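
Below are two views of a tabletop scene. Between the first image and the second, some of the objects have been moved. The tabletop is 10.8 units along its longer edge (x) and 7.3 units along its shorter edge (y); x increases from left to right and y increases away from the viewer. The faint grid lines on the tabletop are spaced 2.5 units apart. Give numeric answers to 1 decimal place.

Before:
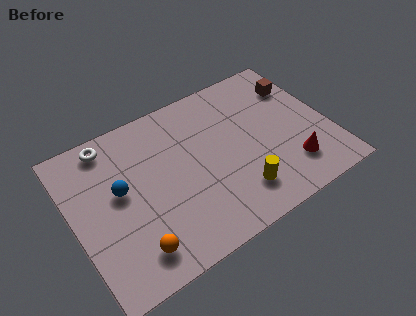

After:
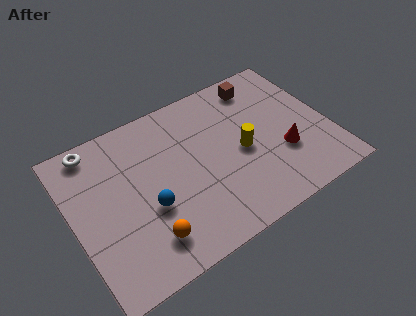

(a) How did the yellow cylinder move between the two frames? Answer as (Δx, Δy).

(0.5, 1.8)

The yellow cylinder was at about (6.6, 1.6) and moved to about (7.1, 3.4).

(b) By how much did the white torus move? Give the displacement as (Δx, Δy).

(-0.6, 0.1)

The white torus started near (1.9, 6.4) and ended near (1.3, 6.5).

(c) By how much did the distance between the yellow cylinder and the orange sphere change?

+0.3

They were about 4.5 units apart before and 4.8 after — 0.3 units further apart.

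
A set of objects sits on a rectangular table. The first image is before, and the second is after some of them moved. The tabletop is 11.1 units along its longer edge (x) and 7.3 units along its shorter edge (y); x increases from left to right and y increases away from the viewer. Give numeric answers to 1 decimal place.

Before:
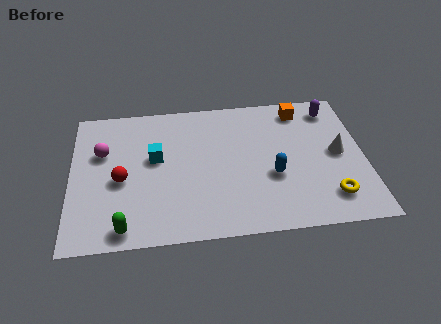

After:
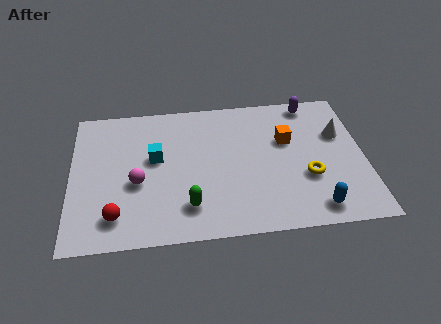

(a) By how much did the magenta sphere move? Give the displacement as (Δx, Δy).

(1.3, -1.7)

The magenta sphere was at about (1.2, 4.7) and moved to about (2.5, 3.0).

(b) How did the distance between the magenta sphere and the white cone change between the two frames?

-1.1

Before: roughly 9.0 units apart; after: 7.9. That's 1.1 units closer together.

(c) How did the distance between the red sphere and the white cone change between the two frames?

+0.9

They were about 8.2 units apart before and 9.1 after — 0.9 units further apart.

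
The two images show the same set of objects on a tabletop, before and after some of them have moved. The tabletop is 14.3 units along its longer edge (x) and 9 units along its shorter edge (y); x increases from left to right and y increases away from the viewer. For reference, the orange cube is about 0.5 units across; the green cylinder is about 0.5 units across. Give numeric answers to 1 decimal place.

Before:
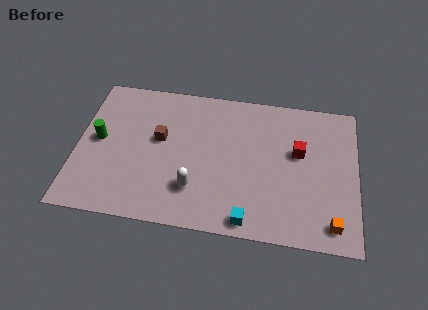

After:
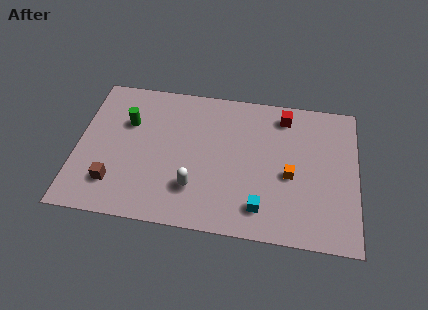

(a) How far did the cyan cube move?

1.0

The cyan cube moved from about (8.9, 0.9) to (9.5, 1.7), a distance of √(0.6² + 0.8²) ≈ 1.0.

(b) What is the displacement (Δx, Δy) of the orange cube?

(-2.2, 2.6)

From the two frames, the orange cube sits at roughly (13.1, 1.3) before and (10.9, 3.9) after.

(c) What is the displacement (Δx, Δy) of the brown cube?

(-2.2, -3.1)

From the two frames, the brown cube sits at roughly (4.2, 5.2) before and (2.0, 2.1) after.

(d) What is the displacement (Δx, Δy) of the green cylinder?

(1.4, 1.3)

The green cylinder started near (1.1, 4.7) and ended near (2.5, 6.0).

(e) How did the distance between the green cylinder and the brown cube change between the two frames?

+0.8

They were about 3.1 units apart before and 3.9 after — 0.8 units further apart.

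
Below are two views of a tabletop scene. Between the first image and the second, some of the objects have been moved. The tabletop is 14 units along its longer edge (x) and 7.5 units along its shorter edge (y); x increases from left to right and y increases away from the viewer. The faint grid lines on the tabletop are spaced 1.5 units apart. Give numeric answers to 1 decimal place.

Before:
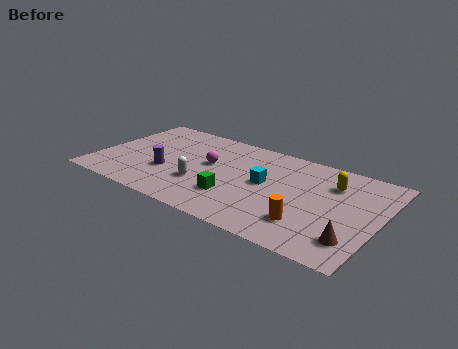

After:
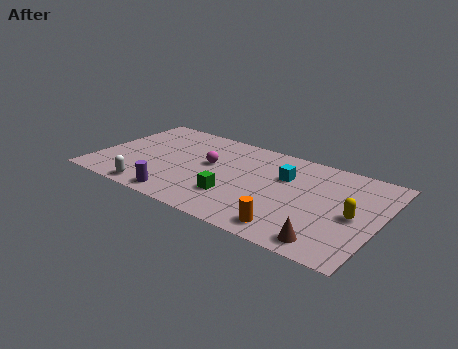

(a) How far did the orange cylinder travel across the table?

1.1

The orange cylinder moved from about (10.8, 1.9) to (10.1, 1.1), a distance of √(0.7² + 0.8²) ≈ 1.1.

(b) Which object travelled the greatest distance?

the white capsule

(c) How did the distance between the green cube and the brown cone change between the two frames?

-1.0

The distance was about 5.9 in the first image and 4.9 in the second, so they moved 1.0 units closer together.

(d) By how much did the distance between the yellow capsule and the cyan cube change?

+0.5

Before: roughly 3.4 units apart; after: 3.9. That's 0.5 units further apart.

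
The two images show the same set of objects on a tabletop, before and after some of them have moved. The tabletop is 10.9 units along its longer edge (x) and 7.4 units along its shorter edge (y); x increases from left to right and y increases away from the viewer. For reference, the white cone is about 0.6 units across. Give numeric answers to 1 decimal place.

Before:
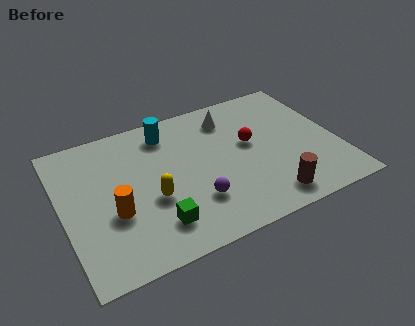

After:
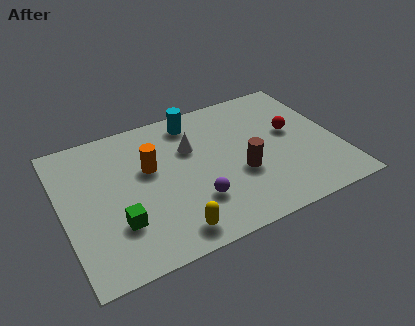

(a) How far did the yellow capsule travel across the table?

2.0

The yellow capsule moved from about (3.4, 2.9) to (3.9, 1.0), a distance of √(0.5² + 1.9²) ≈ 2.0.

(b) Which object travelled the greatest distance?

the orange cylinder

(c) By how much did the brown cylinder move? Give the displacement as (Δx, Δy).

(-0.9, 1.7)

The brown cylinder was at about (7.8, 1.1) and moved to about (6.9, 2.8).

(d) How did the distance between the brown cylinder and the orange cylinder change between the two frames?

-2.3

They were about 6.1 units apart before and 3.8 after — 2.3 units closer together.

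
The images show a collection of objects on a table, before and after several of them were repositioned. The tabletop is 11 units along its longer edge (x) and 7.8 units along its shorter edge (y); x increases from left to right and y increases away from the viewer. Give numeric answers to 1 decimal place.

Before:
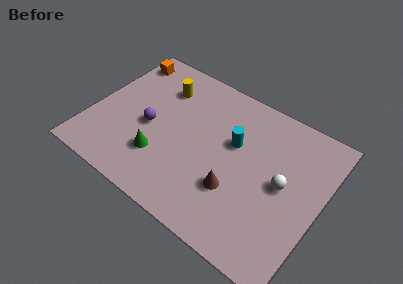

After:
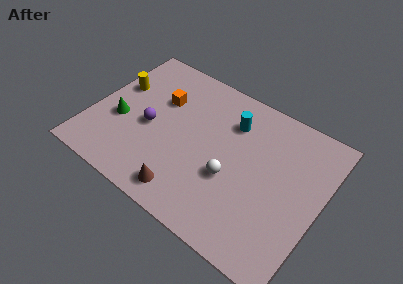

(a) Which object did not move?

the purple sphere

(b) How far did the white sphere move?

2.5

The white sphere moved from about (9.2, 4.0) to (6.9, 3.0), a distance of √(2.3² + 1.0²) ≈ 2.5.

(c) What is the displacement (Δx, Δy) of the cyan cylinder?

(-0.3, 1.0)

The cyan cylinder started near (6.7, 4.8) and ended near (6.4, 5.8).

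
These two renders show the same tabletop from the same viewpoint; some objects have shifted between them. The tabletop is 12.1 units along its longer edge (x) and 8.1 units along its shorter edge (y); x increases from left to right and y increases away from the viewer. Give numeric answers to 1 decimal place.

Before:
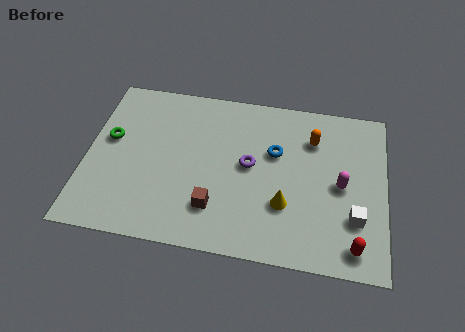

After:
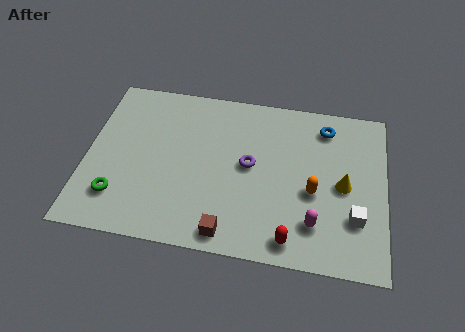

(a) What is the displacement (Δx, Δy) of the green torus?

(0.5, -2.8)

The green torus started near (0.9, 4.7) and ended near (1.4, 1.9).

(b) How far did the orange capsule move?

2.6

From (9.1, 6.0) to (9.2, 3.4), the orange capsule covered √(0.1² + 2.6²) ≈ 2.6 units.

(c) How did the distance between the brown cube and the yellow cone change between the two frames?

+2.5

The distance was about 2.9 in the first image and 5.4 in the second, so they moved 2.5 units further apart.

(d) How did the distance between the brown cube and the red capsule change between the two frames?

-3.2

They were about 5.7 units apart before and 2.5 after — 3.2 units closer together.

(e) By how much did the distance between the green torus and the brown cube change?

-0.6

The distance was about 5.2 in the first image and 4.6 in the second, so they moved 0.6 units closer together.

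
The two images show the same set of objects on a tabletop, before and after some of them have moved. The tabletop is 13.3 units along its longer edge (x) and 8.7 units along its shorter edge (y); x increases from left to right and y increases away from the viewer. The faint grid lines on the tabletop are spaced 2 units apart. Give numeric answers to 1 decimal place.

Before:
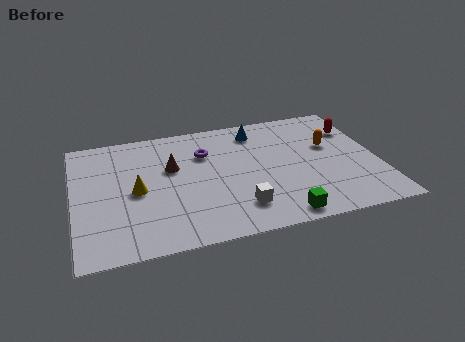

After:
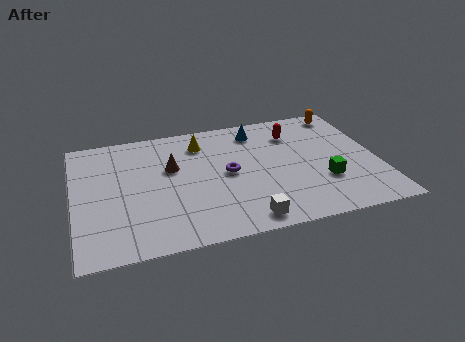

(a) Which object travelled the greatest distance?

the yellow cone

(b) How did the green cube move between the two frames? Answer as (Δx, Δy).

(2.1, 1.9)

The green cube started near (8.7, 0.9) and ended near (10.8, 2.8).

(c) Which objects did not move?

the brown cone and the blue cone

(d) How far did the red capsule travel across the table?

2.7

The red capsule was near (12.5, 6.3) before and (9.8, 6.6) after, so it travelled √(2.7² + 0.3²) ≈ 2.7 units.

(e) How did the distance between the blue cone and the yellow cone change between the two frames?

-3.8

The distance was about 6.3 in the first image and 2.5 in the second, so they moved 3.8 units closer together.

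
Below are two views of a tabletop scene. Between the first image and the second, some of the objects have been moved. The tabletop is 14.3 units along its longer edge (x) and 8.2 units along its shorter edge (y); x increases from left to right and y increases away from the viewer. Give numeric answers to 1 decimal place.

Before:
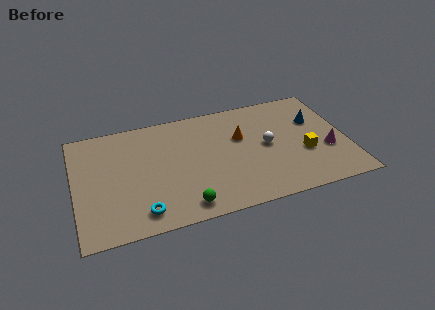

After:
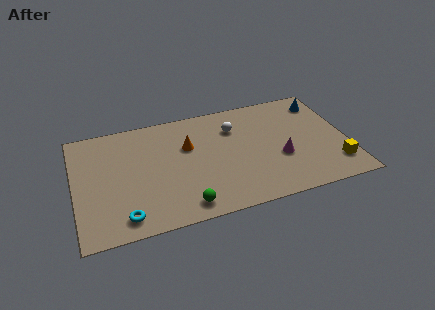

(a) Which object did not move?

the green sphere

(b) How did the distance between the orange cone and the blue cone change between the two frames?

+3.4

Before: roughly 4.0 units apart; after: 7.4. That's 3.4 units further apart.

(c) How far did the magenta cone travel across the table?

2.5

From (13.2, 3.0) to (10.7, 3.1), the magenta cone covered √(2.5² + 0.1²) ≈ 2.5 units.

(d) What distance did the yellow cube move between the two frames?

2.0

The yellow cube moved from about (12.0, 3.1) to (13.5, 1.8), a distance of √(1.5² + 1.3²) ≈ 2.0.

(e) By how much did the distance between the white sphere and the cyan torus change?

+0.4

Before: roughly 7.4 units apart; after: 7.8. That's 0.4 units further apart.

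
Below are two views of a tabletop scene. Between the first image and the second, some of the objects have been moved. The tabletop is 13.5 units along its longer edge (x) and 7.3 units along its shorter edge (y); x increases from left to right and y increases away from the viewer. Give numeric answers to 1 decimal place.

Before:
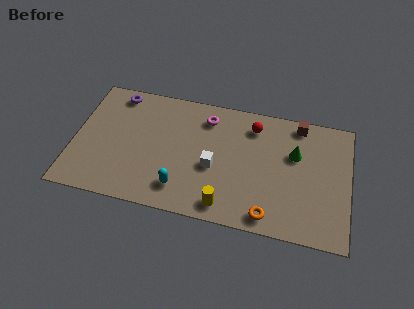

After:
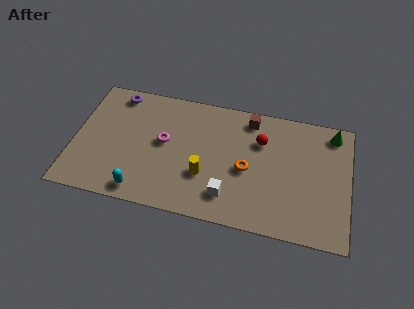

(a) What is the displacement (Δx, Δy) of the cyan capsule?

(-1.9, -0.6)

From the two frames, the cyan capsule sits at roughly (5.4, 1.5) before and (3.5, 0.9) after.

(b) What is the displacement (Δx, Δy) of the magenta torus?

(-2.0, -1.9)

The magenta torus started near (6.4, 5.9) and ended near (4.4, 4.0).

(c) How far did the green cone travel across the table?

2.4

The green cone moved from about (10.8, 4.7) to (12.6, 6.3), a distance of √(1.8² + 1.6²) ≈ 2.4.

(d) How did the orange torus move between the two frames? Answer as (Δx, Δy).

(-1.2, 2.4)

The orange torus was at about (9.7, 0.9) and moved to about (8.5, 3.3).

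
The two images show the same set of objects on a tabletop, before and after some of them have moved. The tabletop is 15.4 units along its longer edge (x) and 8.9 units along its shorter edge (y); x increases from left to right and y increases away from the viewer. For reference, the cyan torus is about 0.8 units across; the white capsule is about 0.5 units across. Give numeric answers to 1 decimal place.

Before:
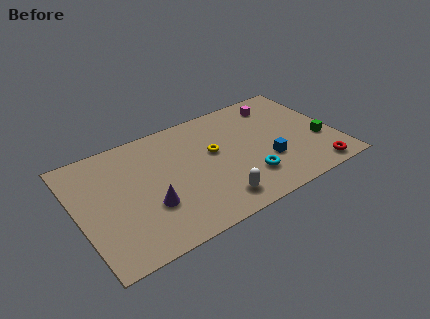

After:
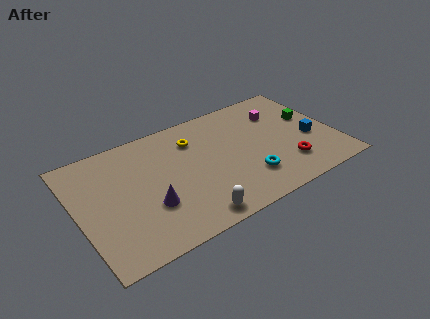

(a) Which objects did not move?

the purple cone and the cyan torus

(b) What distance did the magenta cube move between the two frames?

0.8

The magenta cube moved from about (12.5, 7.3) to (12.5, 6.5), a distance of √(0.0² + 0.8²) ≈ 0.8.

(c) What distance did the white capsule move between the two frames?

1.6

From (7.7, 1.5) to (6.2, 1.0), the white capsule covered √(1.5² + 0.5²) ≈ 1.6 units.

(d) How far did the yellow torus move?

1.8

The yellow torus moved from about (8.2, 5.2) to (7.2, 6.7), a distance of √(1.0² + 1.5²) ≈ 1.8.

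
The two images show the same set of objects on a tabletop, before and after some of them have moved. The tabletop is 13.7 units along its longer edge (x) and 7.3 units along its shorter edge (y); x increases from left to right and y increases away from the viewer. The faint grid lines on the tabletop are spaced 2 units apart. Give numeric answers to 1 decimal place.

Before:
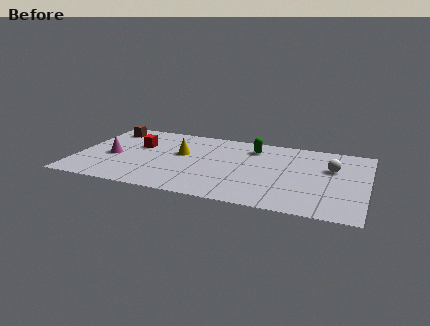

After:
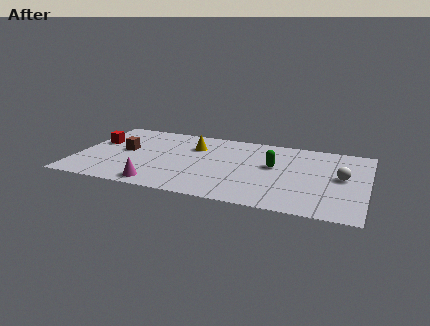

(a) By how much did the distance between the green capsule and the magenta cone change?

-0.8

Before: roughly 7.0 units apart; after: 6.2. That's 0.8 units closer together.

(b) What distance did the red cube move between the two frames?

2.0

The red cube was near (2.8, 4.6) before and (0.8, 4.5) after, so it travelled √(2.0² + 0.1²) ≈ 2.0 units.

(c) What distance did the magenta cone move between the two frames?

3.3

The magenta cone moved from about (1.7, 3.2) to (4.1, 0.9), a distance of √(2.4² + 2.3²) ≈ 3.3.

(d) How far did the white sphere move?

0.9

The white sphere was near (12.0, 4.7) before and (12.5, 3.9) after, so it travelled √(0.5² + 0.8²) ≈ 0.9 units.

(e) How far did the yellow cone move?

1.0

The yellow cone moved from about (4.9, 4.3) to (5.4, 5.2), a distance of √(0.5² + 0.9²) ≈ 1.0.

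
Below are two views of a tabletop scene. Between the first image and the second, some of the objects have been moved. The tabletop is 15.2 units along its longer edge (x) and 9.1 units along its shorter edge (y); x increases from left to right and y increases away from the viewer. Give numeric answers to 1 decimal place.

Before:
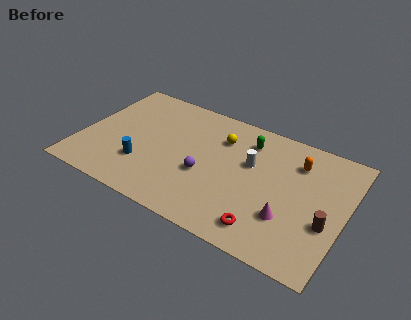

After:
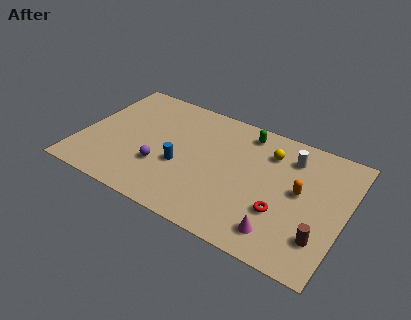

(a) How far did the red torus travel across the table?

1.7

The red torus moved from about (11.1, 1.5) to (11.8, 3.0), a distance of √(0.7² + 1.5²) ≈ 1.7.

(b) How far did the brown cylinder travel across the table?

1.1

From (14.3, 3.4) to (14.1, 2.3), the brown cylinder covered √(0.2² + 1.1²) ≈ 1.1 units.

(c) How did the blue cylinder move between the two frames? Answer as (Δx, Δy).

(2.1, 0.9)

The blue cylinder started near (3.8, 2.7) and ended near (5.9, 3.6).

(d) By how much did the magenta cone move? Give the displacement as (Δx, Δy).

(-0.3, -1.2)

The magenta cone started near (12.2, 2.8) and ended near (11.9, 1.6).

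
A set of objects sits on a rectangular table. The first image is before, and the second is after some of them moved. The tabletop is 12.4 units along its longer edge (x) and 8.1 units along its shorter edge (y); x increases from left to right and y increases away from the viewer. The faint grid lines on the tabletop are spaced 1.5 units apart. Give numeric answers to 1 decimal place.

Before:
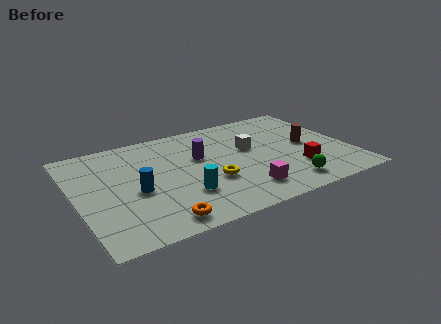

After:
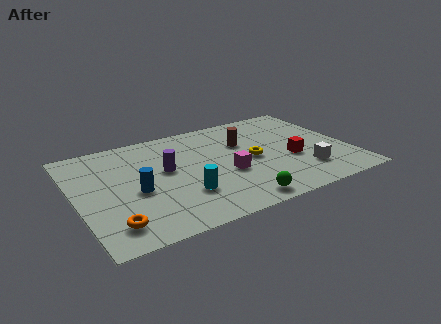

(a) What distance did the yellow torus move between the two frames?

2.3

The yellow torus was near (5.9, 2.9) before and (8.0, 3.9) after, so it travelled √(2.1² + 1.0²) ≈ 2.3 units.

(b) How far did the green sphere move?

2.3

The green sphere moved from about (9.1, 1.3) to (6.8, 0.9), a distance of √(2.3² + 0.4²) ≈ 2.3.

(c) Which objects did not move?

the blue cylinder and the cyan cylinder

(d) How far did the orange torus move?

2.1

The orange torus moved from about (3.3, 1.0) to (1.3, 1.5), a distance of √(2.0² + 0.5²) ≈ 2.1.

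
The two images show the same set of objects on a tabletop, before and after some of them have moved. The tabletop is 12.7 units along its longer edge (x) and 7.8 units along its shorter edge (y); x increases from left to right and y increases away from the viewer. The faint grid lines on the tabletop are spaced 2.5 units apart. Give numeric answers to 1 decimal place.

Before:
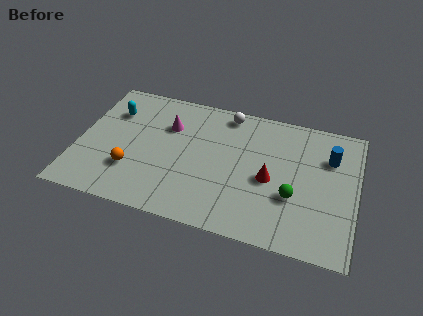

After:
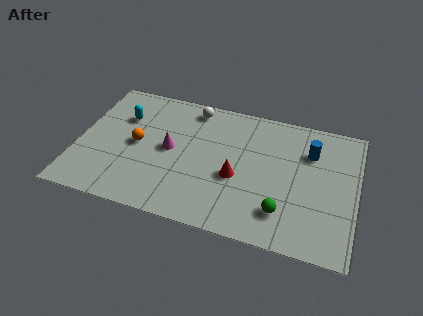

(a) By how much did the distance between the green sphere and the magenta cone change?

-0.7

They were about 6.4 units apart before and 5.7 after — 0.7 units closer together.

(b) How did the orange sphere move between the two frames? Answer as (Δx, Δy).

(0.1, 1.6)

The orange sphere started near (2.6, 2.3) and ended near (2.7, 3.9).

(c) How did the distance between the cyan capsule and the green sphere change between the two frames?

-0.5

The distance was about 8.9 in the first image and 8.4 in the second, so they moved 0.5 units closer together.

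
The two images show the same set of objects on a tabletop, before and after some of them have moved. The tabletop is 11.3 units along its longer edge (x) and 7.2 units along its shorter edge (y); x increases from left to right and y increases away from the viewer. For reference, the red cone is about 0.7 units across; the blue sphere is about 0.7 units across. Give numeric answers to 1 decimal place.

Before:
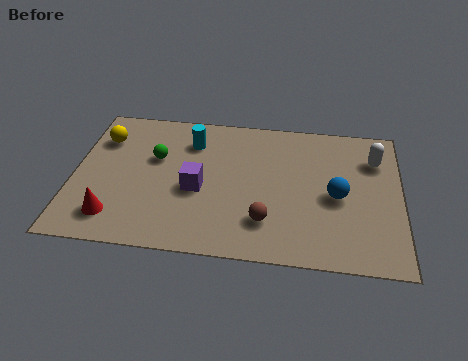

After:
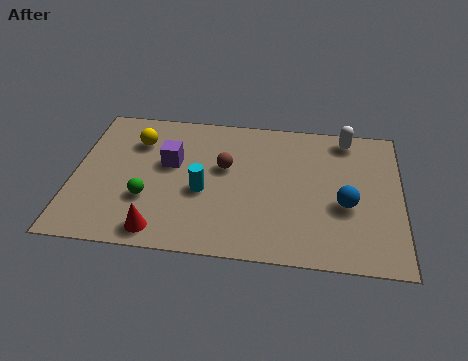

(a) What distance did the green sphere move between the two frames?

2.1

The green sphere moved from about (2.8, 4.5) to (2.6, 2.4), a distance of √(0.2² + 2.1²) ≈ 2.1.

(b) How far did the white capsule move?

1.4

From (10.4, 5.3) to (9.4, 6.3), the white capsule covered √(1.0² + 1.0²) ≈ 1.4 units.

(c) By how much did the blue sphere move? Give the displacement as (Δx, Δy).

(0.3, -0.4)

The blue sphere was at about (9.1, 3.3) and moved to about (9.4, 2.9).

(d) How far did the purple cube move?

1.6

From (4.3, 3.1) to (3.3, 4.3), the purple cube covered √(1.0² + 1.2²) ≈ 1.6 units.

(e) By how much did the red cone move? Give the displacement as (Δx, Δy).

(1.6, -0.5)

The red cone was at about (1.5, 1.4) and moved to about (3.1, 0.9).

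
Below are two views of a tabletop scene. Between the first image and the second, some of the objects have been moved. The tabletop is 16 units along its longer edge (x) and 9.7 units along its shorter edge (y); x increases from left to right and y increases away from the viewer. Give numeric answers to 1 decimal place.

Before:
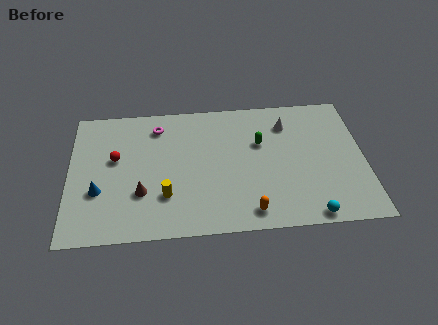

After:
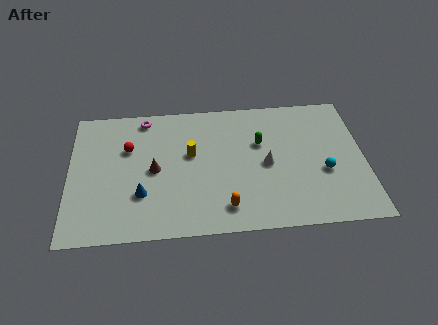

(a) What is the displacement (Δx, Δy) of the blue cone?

(2.3, -0.4)

The blue cone started near (1.6, 3.4) and ended near (3.9, 3.0).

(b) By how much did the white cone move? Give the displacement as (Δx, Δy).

(-1.2, -2.9)

The white cone was at about (11.9, 7.5) and moved to about (10.7, 4.6).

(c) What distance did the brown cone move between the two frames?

1.7

The brown cone moved from about (3.9, 3.1) to (4.6, 4.7), a distance of √(0.7² + 1.6²) ≈ 1.7.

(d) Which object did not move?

the green capsule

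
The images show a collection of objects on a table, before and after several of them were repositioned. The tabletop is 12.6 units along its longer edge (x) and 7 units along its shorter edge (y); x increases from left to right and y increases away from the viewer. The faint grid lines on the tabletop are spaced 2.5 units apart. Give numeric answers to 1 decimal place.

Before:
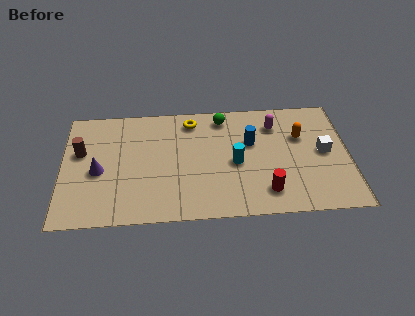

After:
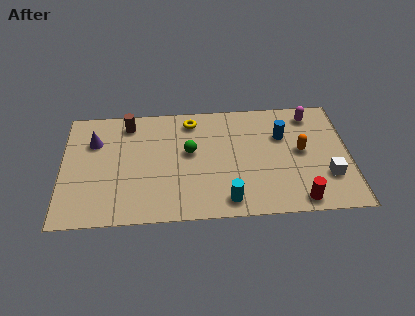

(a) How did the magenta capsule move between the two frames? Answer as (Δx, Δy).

(1.6, 0.5)

The magenta capsule was at about (9.4, 5.4) and moved to about (11.0, 5.9).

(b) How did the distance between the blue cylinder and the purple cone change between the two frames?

+1.5

Before: roughly 6.8 units apart; after: 8.3. That's 1.5 units further apart.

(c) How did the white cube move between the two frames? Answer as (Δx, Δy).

(0.1, -1.5)

The white cube was at about (11.5, 3.6) and moved to about (11.6, 2.1).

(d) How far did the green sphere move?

2.5

From (7.1, 6.0) to (5.6, 4.0), the green sphere covered √(1.5² + 2.0²) ≈ 2.5 units.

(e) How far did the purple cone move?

1.8

From (1.6, 3.1) to (1.4, 4.9), the purple cone covered √(0.2² + 1.8²) ≈ 1.8 units.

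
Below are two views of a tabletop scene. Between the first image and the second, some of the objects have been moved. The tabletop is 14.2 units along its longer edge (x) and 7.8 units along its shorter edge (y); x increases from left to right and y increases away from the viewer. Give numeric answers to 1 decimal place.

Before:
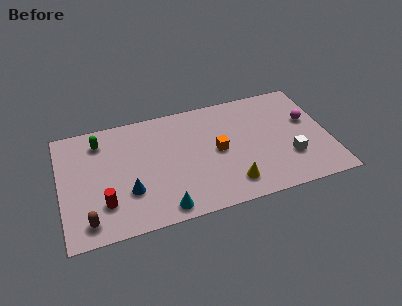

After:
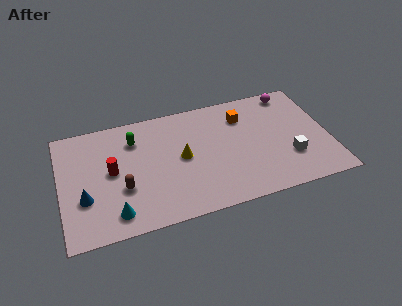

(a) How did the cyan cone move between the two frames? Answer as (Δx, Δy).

(-2.5, 0.4)

The cyan cone was at about (5.2, 0.9) and moved to about (2.7, 1.3).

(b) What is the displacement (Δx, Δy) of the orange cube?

(1.5, 2.0)

The orange cube started near (8.3, 3.9) and ended near (9.8, 5.9).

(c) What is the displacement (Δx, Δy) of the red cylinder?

(0.5, 2.0)

From the two frames, the red cylinder sits at roughly (2.2, 2.1) before and (2.7, 4.1) after.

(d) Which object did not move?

the white cube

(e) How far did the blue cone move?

2.3

The blue cone was near (3.5, 2.5) before and (1.2, 2.7) after, so it travelled √(2.3² + 0.2²) ≈ 2.3 units.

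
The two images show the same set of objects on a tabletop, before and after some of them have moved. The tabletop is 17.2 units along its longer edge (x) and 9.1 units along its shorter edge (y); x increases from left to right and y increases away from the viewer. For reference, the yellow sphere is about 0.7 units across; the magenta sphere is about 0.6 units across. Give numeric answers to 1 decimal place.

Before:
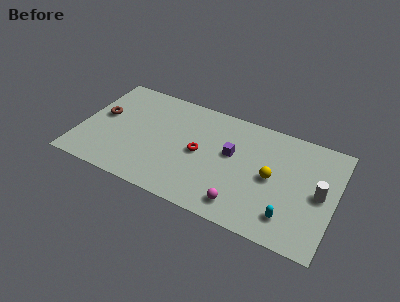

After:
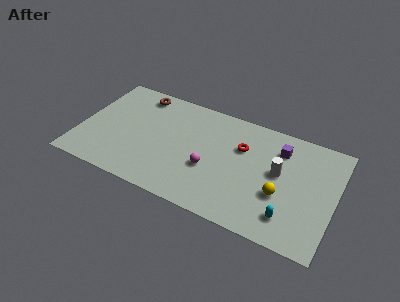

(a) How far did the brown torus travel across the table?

3.6

The brown torus was near (1.3, 5.1) before and (3.5, 7.9) after, so it travelled √(2.2² + 2.8²) ≈ 3.6 units.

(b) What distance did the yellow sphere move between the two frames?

1.3

From (13.0, 4.5) to (13.7, 3.4), the yellow sphere covered √(0.7² + 1.1²) ≈ 1.3 units.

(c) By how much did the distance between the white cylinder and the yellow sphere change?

-1.5

The distance was about 3.2 in the first image and 1.7 in the second, so they moved 1.5 units closer together.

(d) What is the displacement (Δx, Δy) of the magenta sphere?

(-2.4, 2.0)

The magenta sphere started near (11.3, 1.5) and ended near (8.9, 3.5).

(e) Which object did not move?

the cyan capsule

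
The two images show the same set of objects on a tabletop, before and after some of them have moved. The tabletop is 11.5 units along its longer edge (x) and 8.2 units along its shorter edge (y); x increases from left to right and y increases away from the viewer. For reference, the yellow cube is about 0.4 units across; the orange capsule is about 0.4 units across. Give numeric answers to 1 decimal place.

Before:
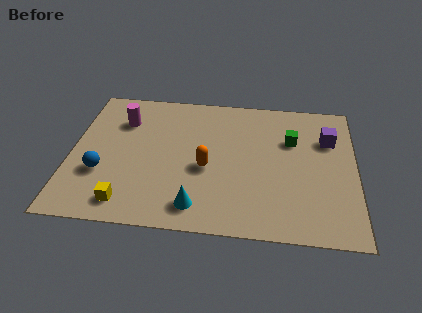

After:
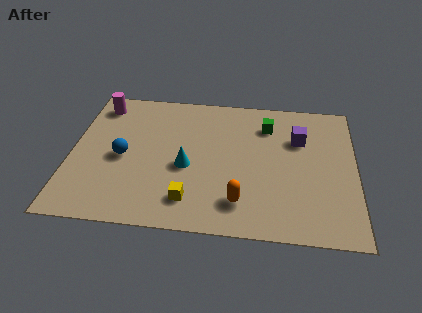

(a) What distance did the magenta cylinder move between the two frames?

1.3

The magenta cylinder moved from about (2.0, 6.0) to (1.0, 6.9), a distance of √(1.0² + 0.9²) ≈ 1.3.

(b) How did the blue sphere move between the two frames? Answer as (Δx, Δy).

(0.8, 1.0)

The blue sphere started near (1.3, 2.8) and ended near (2.1, 3.8).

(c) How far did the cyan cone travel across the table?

2.3

The cyan cone was near (5.2, 1.3) before and (4.7, 3.5) after, so it travelled √(0.5² + 2.2²) ≈ 2.3 units.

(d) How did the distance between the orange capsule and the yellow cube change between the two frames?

-1.9

They were about 3.9 units apart before and 2.0 after — 1.9 units closer together.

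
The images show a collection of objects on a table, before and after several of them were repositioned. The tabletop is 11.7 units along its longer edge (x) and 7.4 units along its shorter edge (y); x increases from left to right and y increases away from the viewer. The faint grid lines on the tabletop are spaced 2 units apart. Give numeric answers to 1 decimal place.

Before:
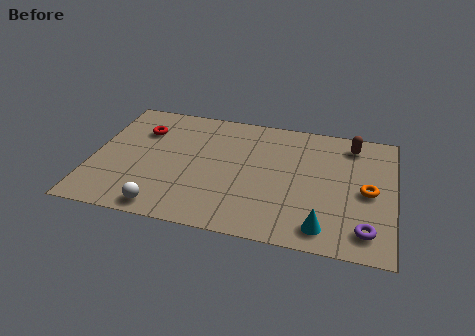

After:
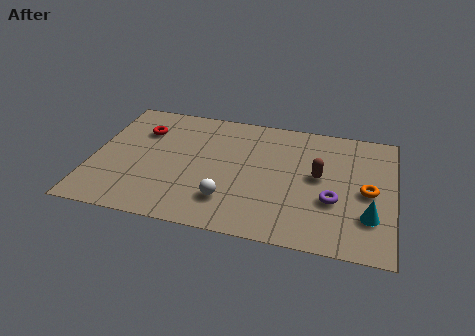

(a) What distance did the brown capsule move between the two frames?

2.5

From (10.0, 6.2) to (8.8, 4.0), the brown capsule covered √(1.2² + 2.2²) ≈ 2.5 units.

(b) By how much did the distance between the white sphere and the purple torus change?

-3.6

Before: roughly 7.7 units apart; after: 4.1. That's 3.6 units closer together.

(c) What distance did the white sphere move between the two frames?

2.6

The white sphere was near (3.0, 0.8) before and (5.4, 1.8) after, so it travelled √(2.4² + 1.0²) ≈ 2.6 units.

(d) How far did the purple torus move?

1.9

The purple torus moved from about (10.7, 1.3) to (9.4, 2.7), a distance of √(1.3² + 1.4²) ≈ 1.9.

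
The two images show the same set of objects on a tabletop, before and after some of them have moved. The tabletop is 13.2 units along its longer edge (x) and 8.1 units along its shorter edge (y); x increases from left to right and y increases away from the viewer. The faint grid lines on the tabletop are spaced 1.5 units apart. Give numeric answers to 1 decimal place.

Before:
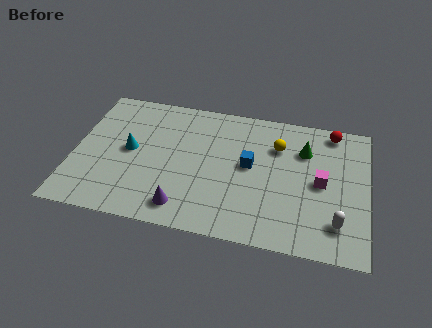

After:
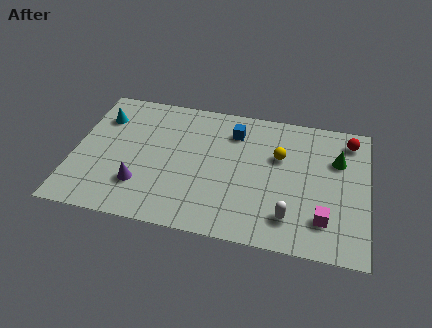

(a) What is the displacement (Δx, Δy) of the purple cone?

(-2.0, 0.9)

From the two frames, the purple cone sits at roughly (5.1, 1.3) before and (3.1, 2.2) after.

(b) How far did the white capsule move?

2.1

The white capsule was near (11.9, 1.8) before and (9.8, 1.7) after, so it travelled √(2.1² + 0.1²) ≈ 2.1 units.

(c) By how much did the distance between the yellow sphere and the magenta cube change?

+1.2

They were about 2.7 units apart before and 3.9 after — 1.2 units further apart.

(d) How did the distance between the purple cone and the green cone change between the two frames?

+2.4

The distance was about 6.9 in the first image and 9.3 in the second, so they moved 2.4 units further apart.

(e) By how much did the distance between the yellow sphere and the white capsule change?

-1.3

They were about 4.9 units apart before and 3.6 after — 1.3 units closer together.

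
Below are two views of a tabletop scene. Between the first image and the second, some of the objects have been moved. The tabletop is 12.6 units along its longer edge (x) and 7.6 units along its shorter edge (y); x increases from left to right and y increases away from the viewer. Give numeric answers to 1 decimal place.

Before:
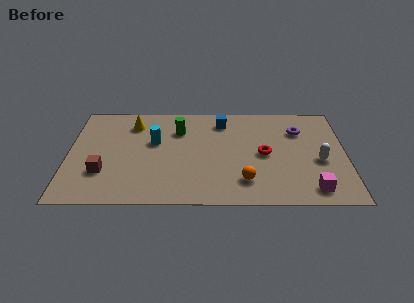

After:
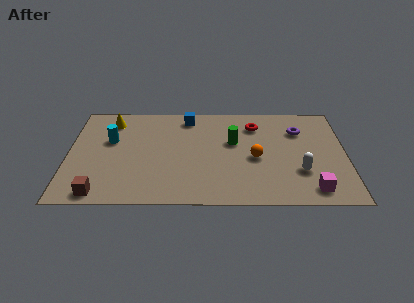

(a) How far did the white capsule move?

1.2

From (11.4, 3.2) to (10.5, 2.4), the white capsule covered √(0.9² + 0.8²) ≈ 1.2 units.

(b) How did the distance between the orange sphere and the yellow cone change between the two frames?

+0.5

The distance was about 6.7 in the first image and 7.2 in the second, so they moved 0.5 units further apart.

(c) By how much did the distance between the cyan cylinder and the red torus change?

+1.6

They were about 5.1 units apart before and 6.7 after — 1.6 units further apart.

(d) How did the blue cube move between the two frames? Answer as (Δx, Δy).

(-1.6, 0.3)

From the two frames, the blue cube sits at roughly (7.0, 6.2) before and (5.4, 6.5) after.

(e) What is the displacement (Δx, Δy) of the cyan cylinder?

(-2.0, 0.1)

From the two frames, the cyan cylinder sits at roughly (3.9, 4.6) before and (1.9, 4.7) after.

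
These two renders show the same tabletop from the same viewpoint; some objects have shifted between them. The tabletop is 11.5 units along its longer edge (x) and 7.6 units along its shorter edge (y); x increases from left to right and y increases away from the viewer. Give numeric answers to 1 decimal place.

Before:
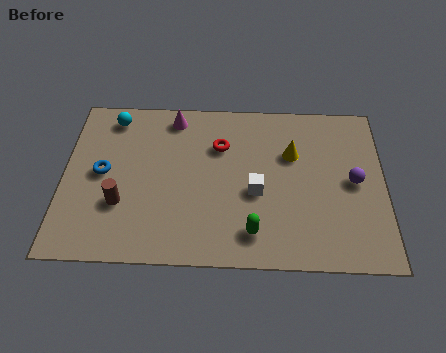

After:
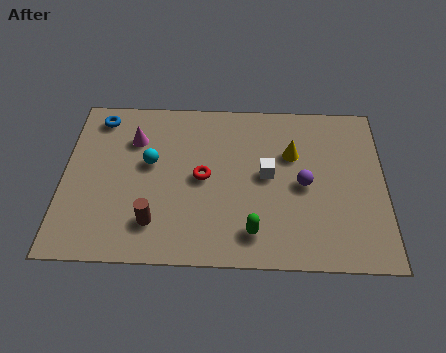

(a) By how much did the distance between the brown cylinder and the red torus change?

-1.8

They were about 4.5 units apart before and 2.7 after — 1.8 units closer together.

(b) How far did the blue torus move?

2.6

From (1.4, 3.9) to (1.2, 6.5), the blue torus covered √(0.2² + 2.6²) ≈ 2.6 units.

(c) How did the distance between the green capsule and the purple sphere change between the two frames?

-1.5

The distance was about 4.3 in the first image and 2.8 in the second, so they moved 1.5 units closer together.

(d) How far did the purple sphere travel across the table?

1.8

From (10.4, 3.8) to (8.6, 3.6), the purple sphere covered √(1.8² + 0.2²) ≈ 1.8 units.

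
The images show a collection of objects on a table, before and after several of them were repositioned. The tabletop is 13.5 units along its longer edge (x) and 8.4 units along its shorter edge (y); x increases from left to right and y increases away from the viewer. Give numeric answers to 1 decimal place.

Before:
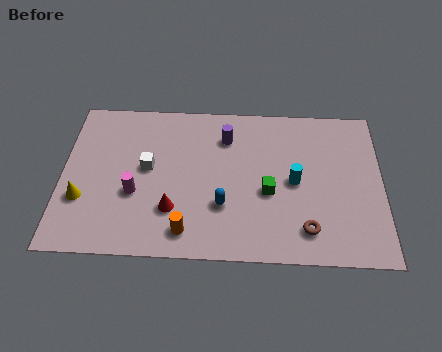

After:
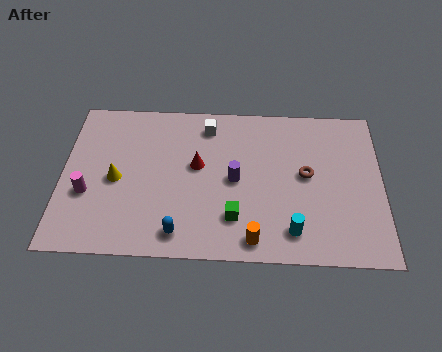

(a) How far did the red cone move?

2.6

From (4.7, 2.4) to (5.7, 4.8), the red cone covered √(1.0² + 2.4²) ≈ 2.6 units.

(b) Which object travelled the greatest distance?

the white cube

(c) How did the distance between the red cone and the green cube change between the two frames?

-1.0

Before: roughly 4.1 units apart; after: 3.1. That's 1.0 units closer together.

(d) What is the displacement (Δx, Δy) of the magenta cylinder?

(-2.0, -0.1)

The magenta cylinder was at about (3.1, 3.2) and moved to about (1.1, 3.1).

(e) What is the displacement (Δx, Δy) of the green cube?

(-1.4, -1.4)

The green cube started near (8.7, 3.5) and ended near (7.3, 2.1).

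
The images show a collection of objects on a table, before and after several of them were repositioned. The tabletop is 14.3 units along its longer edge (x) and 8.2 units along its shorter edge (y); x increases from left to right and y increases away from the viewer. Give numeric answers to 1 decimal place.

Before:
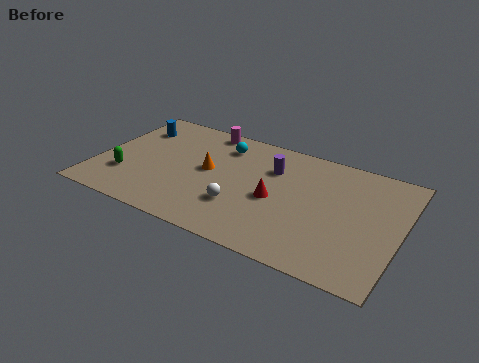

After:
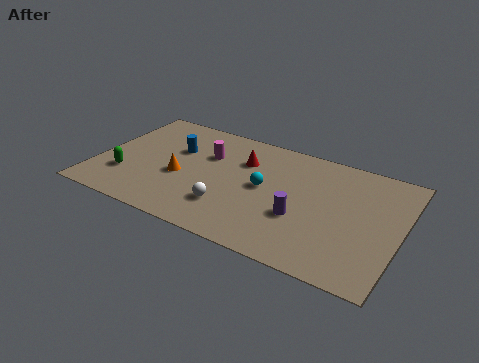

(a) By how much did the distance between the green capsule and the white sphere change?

-0.5

Before: roughly 5.5 units apart; after: 5.0. That's 0.5 units closer together.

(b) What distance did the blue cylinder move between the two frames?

2.4

From (1.3, 6.2) to (3.5, 5.3), the blue cylinder covered √(2.2² + 0.9²) ≈ 2.4 units.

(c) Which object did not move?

the green capsule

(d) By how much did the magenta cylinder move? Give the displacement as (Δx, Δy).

(0.4, -1.9)

The magenta cylinder was at about (4.6, 7.4) and moved to about (5.0, 5.5).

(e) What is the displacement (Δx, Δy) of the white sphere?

(-0.5, -0.3)

The white sphere was at about (7.0, 2.5) and moved to about (6.5, 2.2).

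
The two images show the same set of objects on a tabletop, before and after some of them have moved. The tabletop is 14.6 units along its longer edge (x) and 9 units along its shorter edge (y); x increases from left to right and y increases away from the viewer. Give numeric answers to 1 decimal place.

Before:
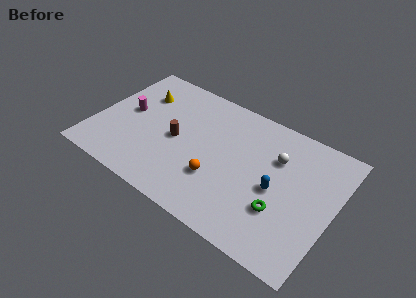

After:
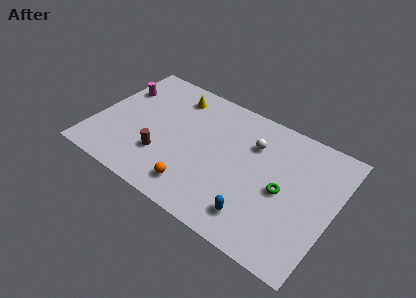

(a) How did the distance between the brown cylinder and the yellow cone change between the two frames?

+1.2

The distance was about 3.5 in the first image and 4.7 in the second, so they moved 1.2 units further apart.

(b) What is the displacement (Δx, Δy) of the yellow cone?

(2.0, 0.9)

The yellow cone was at about (2.3, 6.5) and moved to about (4.3, 7.4).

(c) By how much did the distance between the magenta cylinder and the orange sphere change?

+1.1

The distance was about 6.3 in the first image and 7.4 in the second, so they moved 1.1 units further apart.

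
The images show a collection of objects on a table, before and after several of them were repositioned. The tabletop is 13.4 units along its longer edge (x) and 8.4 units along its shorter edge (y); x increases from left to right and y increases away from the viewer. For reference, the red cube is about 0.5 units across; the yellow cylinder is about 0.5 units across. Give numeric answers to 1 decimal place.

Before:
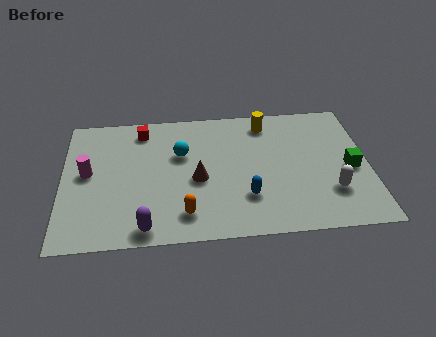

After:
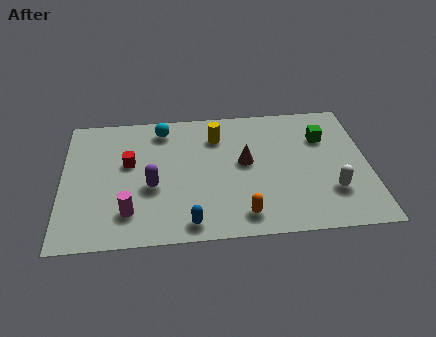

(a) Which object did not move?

the white capsule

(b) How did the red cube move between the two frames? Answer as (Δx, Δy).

(-0.6, -2.1)

The red cube was at about (3.5, 7.1) and moved to about (2.9, 5.0).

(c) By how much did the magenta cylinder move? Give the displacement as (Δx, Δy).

(1.8, -2.6)

The magenta cylinder started near (1.1, 4.5) and ended near (2.9, 1.9).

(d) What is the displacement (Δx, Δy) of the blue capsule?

(-2.5, -1.4)

The blue capsule started near (8.0, 2.4) and ended near (5.5, 1.0).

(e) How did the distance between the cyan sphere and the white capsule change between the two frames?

+1.5

They were about 7.2 units apart before and 8.7 after — 1.5 units further apart.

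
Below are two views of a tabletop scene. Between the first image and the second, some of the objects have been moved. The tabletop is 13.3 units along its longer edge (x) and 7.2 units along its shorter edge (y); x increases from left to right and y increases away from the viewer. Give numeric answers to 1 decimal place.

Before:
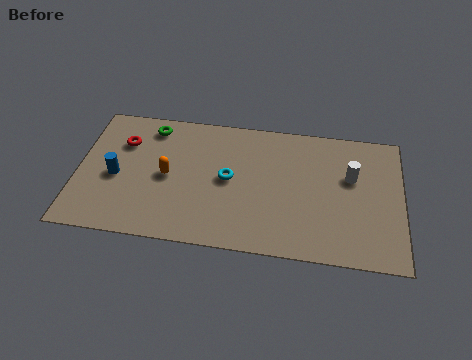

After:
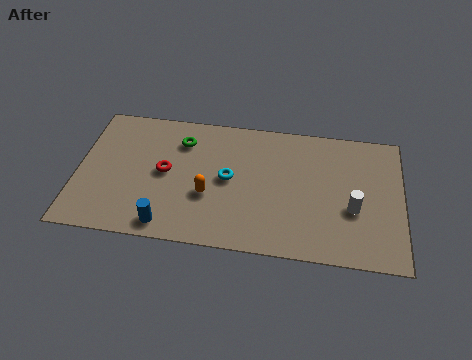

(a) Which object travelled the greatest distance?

the blue cylinder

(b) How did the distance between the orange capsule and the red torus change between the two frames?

-0.4

Before: roughly 2.5 units apart; after: 2.1. That's 0.4 units closer together.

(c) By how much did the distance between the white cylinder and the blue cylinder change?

-2.0

The distance was about 9.7 in the first image and 7.7 in the second, so they moved 2.0 units closer together.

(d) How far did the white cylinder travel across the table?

1.7

From (11.2, 4.5) to (11.3, 2.8), the white cylinder covered √(0.1² + 1.7²) ≈ 1.7 units.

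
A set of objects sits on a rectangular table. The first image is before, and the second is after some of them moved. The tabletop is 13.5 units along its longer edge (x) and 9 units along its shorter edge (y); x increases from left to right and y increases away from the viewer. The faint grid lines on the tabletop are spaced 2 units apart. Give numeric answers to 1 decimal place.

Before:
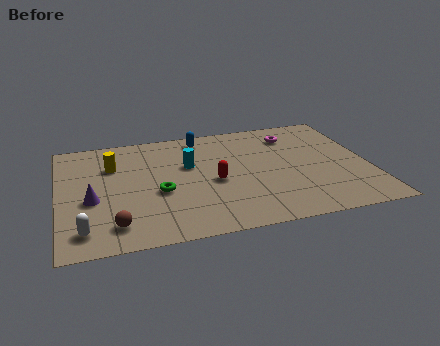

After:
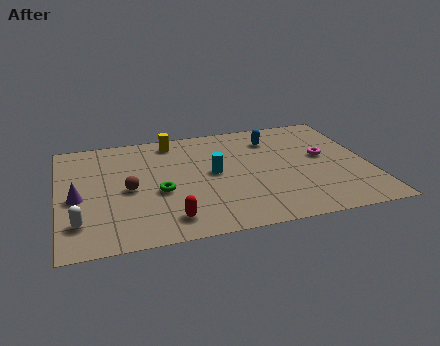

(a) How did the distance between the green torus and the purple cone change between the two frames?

+0.6

Before: roughly 2.9 units apart; after: 3.5. That's 0.6 units further apart.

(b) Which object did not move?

the green torus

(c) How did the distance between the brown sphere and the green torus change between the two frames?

-1.5

The distance was about 2.9 in the first image and 1.4 in the second, so they moved 1.5 units closer together.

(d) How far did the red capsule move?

3.3

From (6.7, 4.0) to (4.6, 1.5), the red capsule covered √(2.1² + 2.5²) ≈ 3.3 units.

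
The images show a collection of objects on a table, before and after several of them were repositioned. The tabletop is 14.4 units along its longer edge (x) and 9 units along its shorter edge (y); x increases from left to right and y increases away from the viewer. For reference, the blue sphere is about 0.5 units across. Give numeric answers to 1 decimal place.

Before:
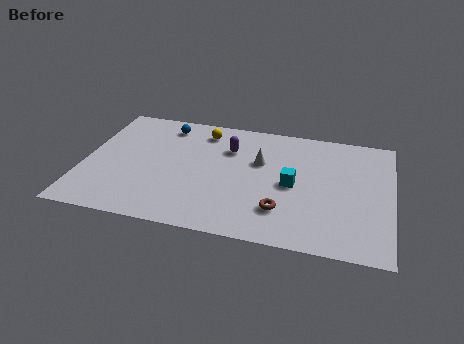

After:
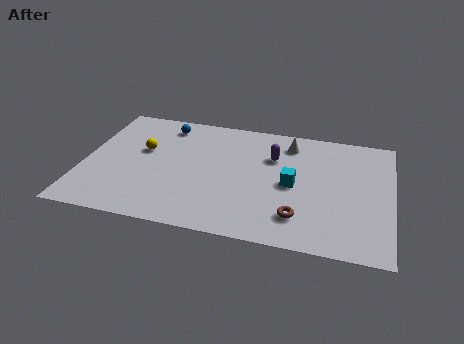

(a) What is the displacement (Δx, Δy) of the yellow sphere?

(-2.7, -2.1)

The yellow sphere was at about (5.4, 7.5) and moved to about (2.7, 5.4).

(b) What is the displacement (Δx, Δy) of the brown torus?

(0.8, -0.3)

From the two frames, the brown torus sits at roughly (9.4, 2.3) before and (10.2, 2.0) after.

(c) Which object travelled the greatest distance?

the yellow sphere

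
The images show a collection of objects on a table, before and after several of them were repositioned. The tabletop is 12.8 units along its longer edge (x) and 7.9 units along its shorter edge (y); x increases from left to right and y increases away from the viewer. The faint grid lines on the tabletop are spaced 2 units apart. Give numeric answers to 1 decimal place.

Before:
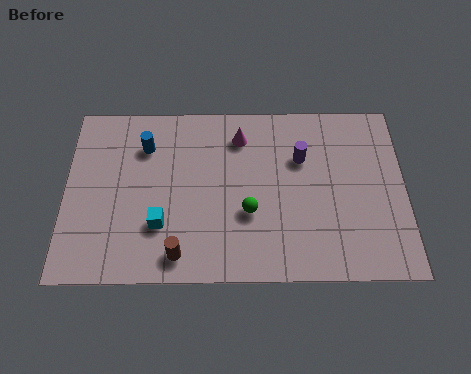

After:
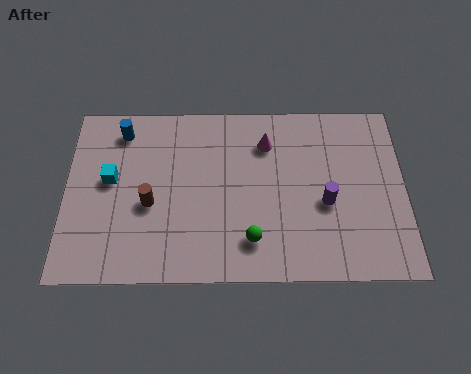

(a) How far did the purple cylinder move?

2.2

The purple cylinder moved from about (8.9, 5.3) to (9.8, 3.3), a distance of √(0.9² + 2.0²) ≈ 2.2.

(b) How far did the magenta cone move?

1.0

From (6.6, 6.3) to (7.6, 6.0), the magenta cone covered √(1.0² + 0.3²) ≈ 1.0 units.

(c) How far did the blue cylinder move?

1.1

The blue cylinder moved from about (3.0, 5.9) to (2.1, 6.6), a distance of √(0.9² + 0.7²) ≈ 1.1.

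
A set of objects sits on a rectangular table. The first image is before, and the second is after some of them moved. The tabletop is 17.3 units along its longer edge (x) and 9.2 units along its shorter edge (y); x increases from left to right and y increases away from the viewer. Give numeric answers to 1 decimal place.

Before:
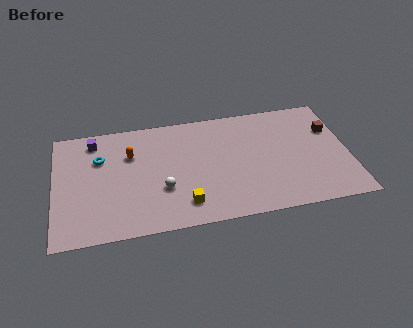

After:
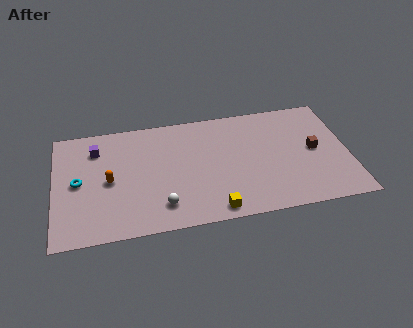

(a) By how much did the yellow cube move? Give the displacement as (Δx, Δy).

(1.7, -0.8)

The yellow cube started near (7.5, 1.8) and ended near (9.2, 1.0).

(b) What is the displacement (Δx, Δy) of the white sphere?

(-0.1, -1.3)

The white sphere was at about (6.3, 3.2) and moved to about (6.2, 1.9).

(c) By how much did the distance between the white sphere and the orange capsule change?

+0.3

Before: roughly 3.6 units apart; after: 3.9. That's 0.3 units further apart.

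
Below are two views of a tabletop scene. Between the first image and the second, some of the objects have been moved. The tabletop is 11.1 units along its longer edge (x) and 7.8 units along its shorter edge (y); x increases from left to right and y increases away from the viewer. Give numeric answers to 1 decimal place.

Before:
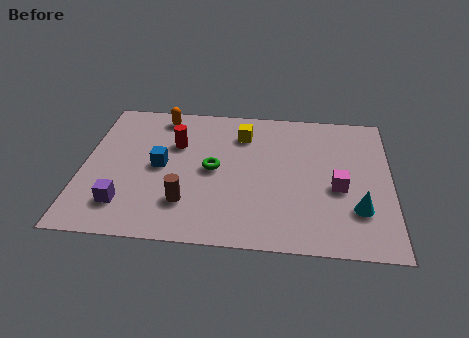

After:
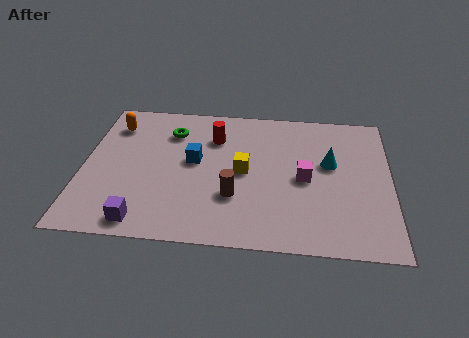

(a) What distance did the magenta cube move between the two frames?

1.3

The magenta cube moved from about (9.2, 3.3) to (8.0, 3.7), a distance of √(1.2² + 0.4²) ≈ 1.3.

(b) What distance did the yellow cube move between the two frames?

2.1

The yellow cube moved from about (5.7, 6.0) to (5.8, 3.9), a distance of √(0.1² + 2.1²) ≈ 2.1.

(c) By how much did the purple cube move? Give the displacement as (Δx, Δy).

(0.7, -0.8)

The purple cube was at about (1.6, 1.7) and moved to about (2.3, 0.9).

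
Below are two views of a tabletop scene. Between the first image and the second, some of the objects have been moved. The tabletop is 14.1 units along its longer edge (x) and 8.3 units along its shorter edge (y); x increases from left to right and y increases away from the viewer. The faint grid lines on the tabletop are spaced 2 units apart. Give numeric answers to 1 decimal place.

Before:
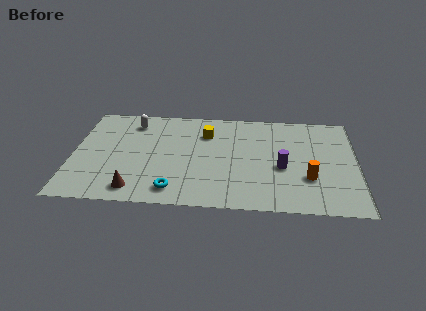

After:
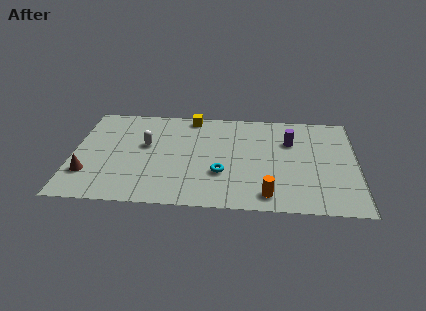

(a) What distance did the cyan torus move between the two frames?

2.7

The cyan torus moved from about (5.1, 1.3) to (7.4, 2.8), a distance of √(2.3² + 1.5²) ≈ 2.7.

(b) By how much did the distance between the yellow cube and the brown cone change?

+1.2

The distance was about 6.0 in the first image and 7.2 in the second, so they moved 1.2 units further apart.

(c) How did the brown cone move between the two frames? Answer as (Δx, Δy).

(-2.4, 1.1)

From the two frames, the brown cone sits at roughly (3.2, 1.2) before and (0.8, 2.3) after.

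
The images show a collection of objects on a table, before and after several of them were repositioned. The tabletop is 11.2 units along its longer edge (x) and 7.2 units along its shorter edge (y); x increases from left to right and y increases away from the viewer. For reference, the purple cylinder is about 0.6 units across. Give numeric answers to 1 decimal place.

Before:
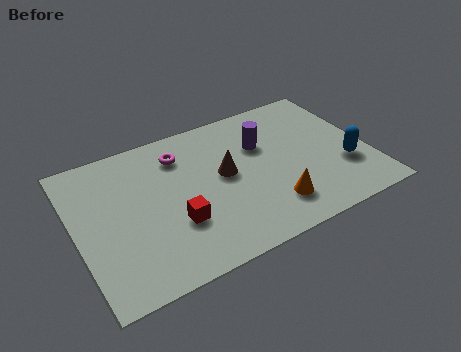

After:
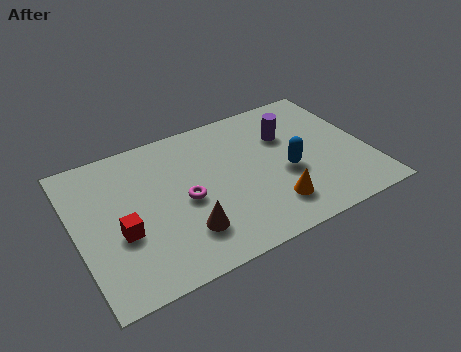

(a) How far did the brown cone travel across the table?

2.8

The brown cone was near (5.7, 3.9) before and (3.9, 1.8) after, so it travelled √(1.8² + 2.1²) ≈ 2.8 units.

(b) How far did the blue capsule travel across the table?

2.3

From (10.2, 2.4) to (8.0, 3.0), the blue capsule covered √(2.2² + 0.6²) ≈ 2.3 units.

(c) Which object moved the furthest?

the brown cone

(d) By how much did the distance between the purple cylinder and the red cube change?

+2.6

Before: roughly 4.4 units apart; after: 7.0. That's 2.6 units further apart.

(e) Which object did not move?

the orange cone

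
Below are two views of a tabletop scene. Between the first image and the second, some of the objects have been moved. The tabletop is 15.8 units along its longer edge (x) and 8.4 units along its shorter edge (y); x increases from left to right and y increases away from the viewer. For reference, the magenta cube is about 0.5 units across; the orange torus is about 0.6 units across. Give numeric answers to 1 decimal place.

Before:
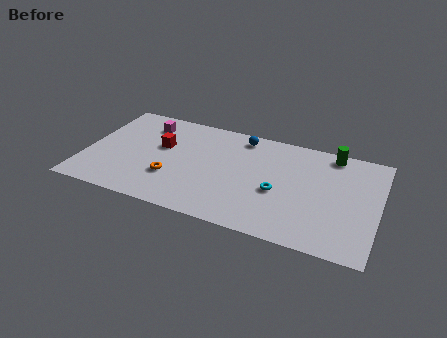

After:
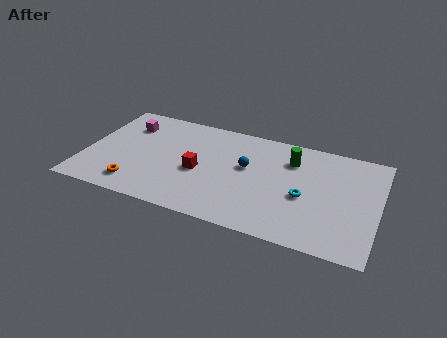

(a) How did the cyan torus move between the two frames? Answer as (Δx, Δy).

(1.4, 0.1)

The cyan torus started near (10.5, 3.5) and ended near (11.9, 3.6).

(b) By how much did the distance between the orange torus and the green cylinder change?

-0.3

The distance was about 9.6 in the first image and 9.3 in the second, so they moved 0.3 units closer together.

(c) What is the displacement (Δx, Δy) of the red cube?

(2.2, -1.4)

From the two frames, the red cube sits at roughly (4.0, 5.1) before and (6.2, 3.7) after.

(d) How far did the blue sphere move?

2.5

The blue sphere moved from about (8.2, 7.3) to (8.7, 4.9), a distance of √(0.5² + 2.4²) ≈ 2.5.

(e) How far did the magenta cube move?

1.1

The magenta cube was near (3.0, 6.7) before and (2.0, 6.3) after, so it travelled √(1.0² + 0.4²) ≈ 1.1 units.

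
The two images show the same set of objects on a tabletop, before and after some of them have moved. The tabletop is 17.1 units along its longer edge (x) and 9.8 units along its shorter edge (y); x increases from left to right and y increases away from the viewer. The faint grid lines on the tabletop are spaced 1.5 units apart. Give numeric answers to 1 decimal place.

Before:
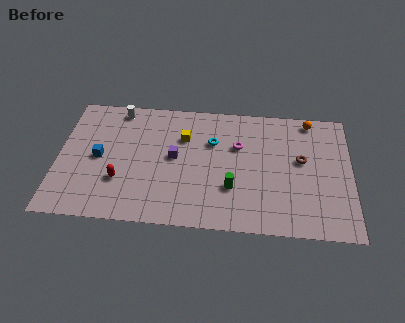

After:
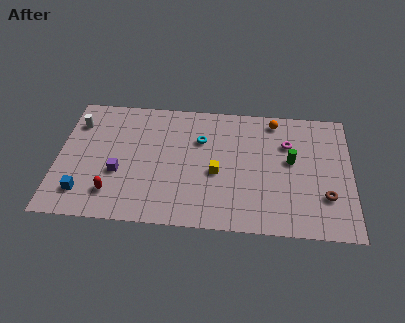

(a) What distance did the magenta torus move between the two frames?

2.9

The magenta torus was near (10.5, 6.4) before and (13.4, 6.8) after, so it travelled √(2.9² + 0.4²) ≈ 2.9 units.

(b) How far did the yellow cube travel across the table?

3.3

The yellow cube was near (7.3, 6.8) before and (9.3, 4.2) after, so it travelled √(2.0² + 2.6²) ≈ 3.3 units.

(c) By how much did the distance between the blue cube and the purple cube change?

-1.8

Before: roughly 4.4 units apart; after: 2.6. That's 1.8 units closer together.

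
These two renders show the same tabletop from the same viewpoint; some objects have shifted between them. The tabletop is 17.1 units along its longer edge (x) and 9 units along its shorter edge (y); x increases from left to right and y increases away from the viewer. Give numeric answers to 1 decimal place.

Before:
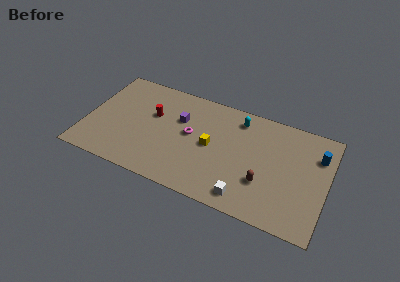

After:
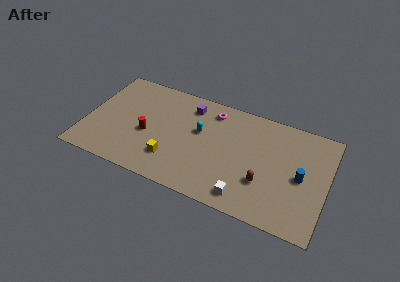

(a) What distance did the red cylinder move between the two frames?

1.8

The red cylinder moved from about (4.6, 5.6) to (4.4, 3.8), a distance of √(0.2² + 1.8²) ≈ 1.8.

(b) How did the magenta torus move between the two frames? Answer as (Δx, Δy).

(1.3, 2.6)

The magenta torus was at about (7.4, 4.9) and moved to about (8.7, 7.5).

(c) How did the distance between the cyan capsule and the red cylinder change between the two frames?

-2.4

The distance was about 6.3 in the first image and 3.9 in the second, so they moved 2.4 units closer together.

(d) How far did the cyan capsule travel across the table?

3.3

The cyan capsule was near (10.6, 7.5) before and (8.0, 5.4) after, so it travelled √(2.6² + 2.1²) ≈ 3.3 units.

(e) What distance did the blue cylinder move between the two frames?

2.4

The blue cylinder was near (16.3, 6.5) before and (15.3, 4.3) after, so it travelled √(1.0² + 2.2²) ≈ 2.4 units.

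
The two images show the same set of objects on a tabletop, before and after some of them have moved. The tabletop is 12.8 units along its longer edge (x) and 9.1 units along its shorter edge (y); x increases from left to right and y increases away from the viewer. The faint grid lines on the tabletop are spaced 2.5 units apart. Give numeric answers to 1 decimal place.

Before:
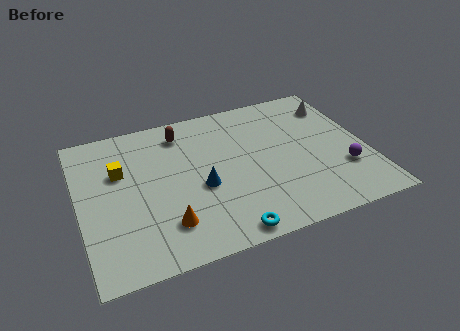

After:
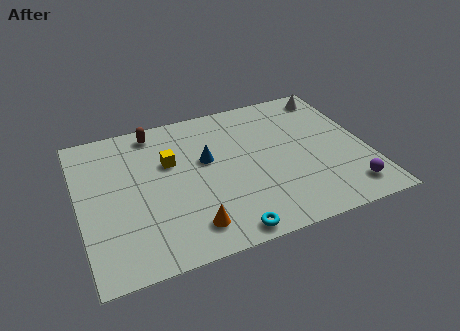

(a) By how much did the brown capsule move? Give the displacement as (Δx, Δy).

(-1.2, 0.5)

The brown capsule was at about (4.8, 7.5) and moved to about (3.6, 8.0).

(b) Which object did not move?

the cyan torus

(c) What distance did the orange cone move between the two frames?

1.1

From (3.6, 2.1) to (4.6, 1.6), the orange cone covered √(1.0² + 0.5²) ≈ 1.1 units.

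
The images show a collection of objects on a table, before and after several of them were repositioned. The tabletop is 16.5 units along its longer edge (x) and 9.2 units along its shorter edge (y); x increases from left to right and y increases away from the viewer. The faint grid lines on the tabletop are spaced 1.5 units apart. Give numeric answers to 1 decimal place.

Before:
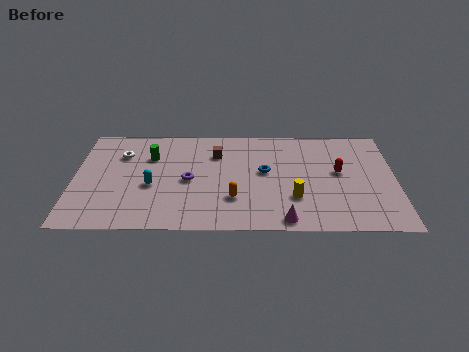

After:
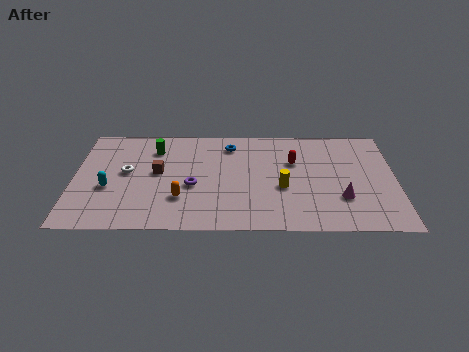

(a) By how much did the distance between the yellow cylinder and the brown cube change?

+0.9

They were about 5.6 units apart before and 6.5 after — 0.9 units further apart.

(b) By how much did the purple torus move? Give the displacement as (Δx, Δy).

(0.2, -0.5)

The purple torus started near (5.9, 4.3) and ended near (6.1, 3.8).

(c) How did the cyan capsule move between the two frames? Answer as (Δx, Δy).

(-2.2, -0.2)

The cyan capsule started near (4.0, 3.8) and ended near (1.8, 3.6).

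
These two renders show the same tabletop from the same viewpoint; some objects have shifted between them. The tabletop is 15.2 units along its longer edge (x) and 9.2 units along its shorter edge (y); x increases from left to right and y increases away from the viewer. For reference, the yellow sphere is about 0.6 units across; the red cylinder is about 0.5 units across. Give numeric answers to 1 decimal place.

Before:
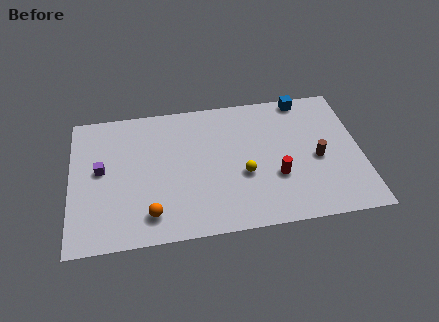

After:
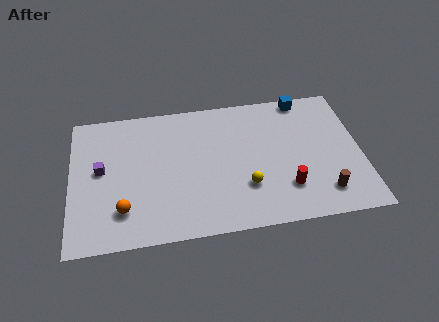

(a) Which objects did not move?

the purple cube and the blue cube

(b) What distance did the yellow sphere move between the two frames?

0.8

From (9.0, 3.6) to (9.1, 2.8), the yellow sphere covered √(0.1² + 0.8²) ≈ 0.8 units.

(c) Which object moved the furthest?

the brown cylinder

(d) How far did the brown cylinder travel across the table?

2.3

The brown cylinder was near (12.9, 4.1) before and (13.1, 1.8) after, so it travelled √(0.2² + 2.3²) ≈ 2.3 units.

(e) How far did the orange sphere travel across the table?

1.5

The orange sphere was near (4.1, 1.7) before and (2.7, 2.2) after, so it travelled √(1.4² + 0.5²) ≈ 1.5 units.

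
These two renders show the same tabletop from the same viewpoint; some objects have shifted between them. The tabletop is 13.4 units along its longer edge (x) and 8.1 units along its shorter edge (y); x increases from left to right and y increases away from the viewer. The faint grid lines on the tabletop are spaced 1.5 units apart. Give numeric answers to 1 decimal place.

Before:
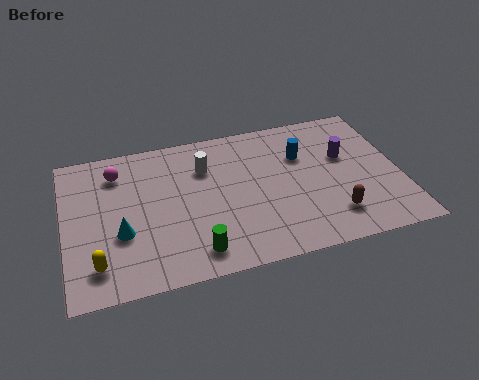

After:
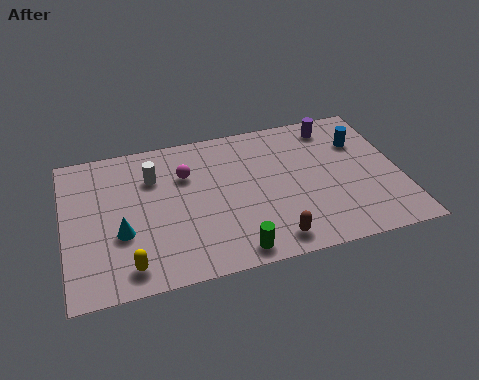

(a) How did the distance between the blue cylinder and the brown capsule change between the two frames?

+2.3

The distance was about 3.8 in the first image and 6.1 in the second, so they moved 2.3 units further apart.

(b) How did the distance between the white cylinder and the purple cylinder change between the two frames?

+1.8

The distance was about 5.7 in the first image and 7.5 in the second, so they moved 1.8 units further apart.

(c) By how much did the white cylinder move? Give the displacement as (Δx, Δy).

(-2.1, 0.0)

The white cylinder was at about (5.7, 5.8) and moved to about (3.6, 5.8).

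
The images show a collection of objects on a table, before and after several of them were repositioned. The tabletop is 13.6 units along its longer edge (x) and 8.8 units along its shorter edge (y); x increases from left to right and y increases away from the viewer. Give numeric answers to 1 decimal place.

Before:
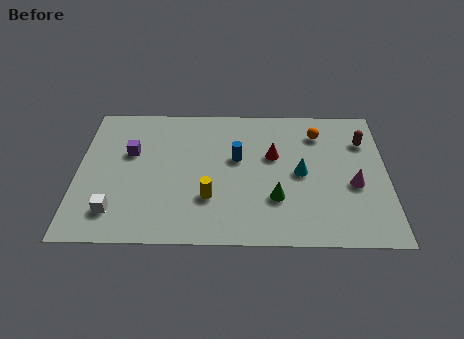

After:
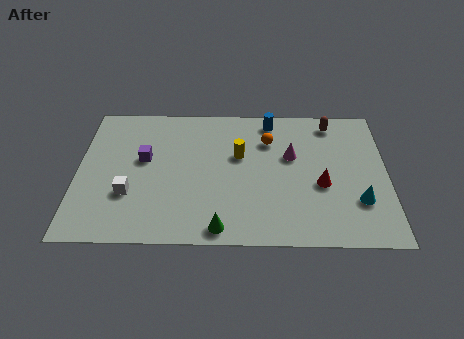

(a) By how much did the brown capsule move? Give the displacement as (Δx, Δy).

(-1.4, 1.2)

From the two frames, the brown capsule sits at roughly (12.6, 6.4) before and (11.2, 7.6) after.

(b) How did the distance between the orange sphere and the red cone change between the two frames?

+1.1

They were about 2.5 units apart before and 3.6 after — 1.1 units further apart.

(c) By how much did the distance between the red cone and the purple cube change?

+1.6

The distance was about 6.3 in the first image and 7.9 in the second, so they moved 1.6 units further apart.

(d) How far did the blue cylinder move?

2.9

The blue cylinder was near (7.0, 5.2) before and (8.5, 7.7) after, so it travelled √(1.5² + 2.5²) ≈ 2.9 units.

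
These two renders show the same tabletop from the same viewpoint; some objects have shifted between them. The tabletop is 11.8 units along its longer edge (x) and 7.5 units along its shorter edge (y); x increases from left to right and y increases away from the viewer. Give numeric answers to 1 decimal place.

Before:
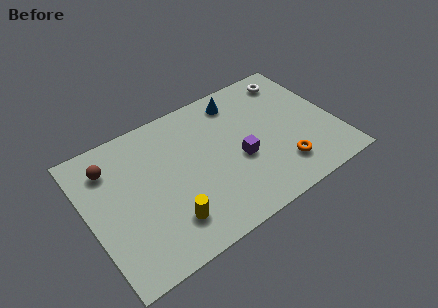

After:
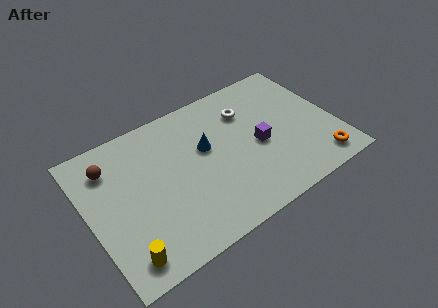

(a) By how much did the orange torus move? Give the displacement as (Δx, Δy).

(1.7, -0.6)

The orange torus was at about (8.9, 1.7) and moved to about (10.6, 1.1).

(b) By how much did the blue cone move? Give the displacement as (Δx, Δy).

(-1.9, -1.8)

The blue cone started near (7.6, 6.3) and ended near (5.7, 4.5).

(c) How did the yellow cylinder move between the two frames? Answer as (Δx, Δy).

(-2.2, -0.6)

The yellow cylinder started near (3.4, 1.7) and ended near (1.2, 1.1).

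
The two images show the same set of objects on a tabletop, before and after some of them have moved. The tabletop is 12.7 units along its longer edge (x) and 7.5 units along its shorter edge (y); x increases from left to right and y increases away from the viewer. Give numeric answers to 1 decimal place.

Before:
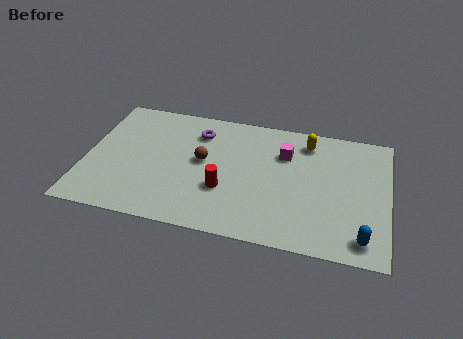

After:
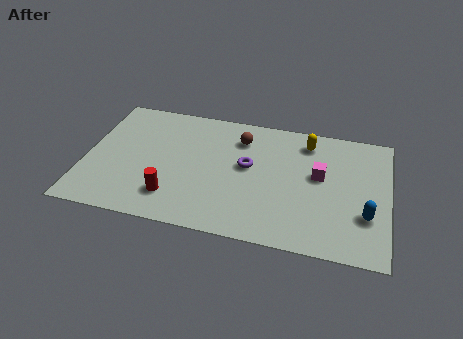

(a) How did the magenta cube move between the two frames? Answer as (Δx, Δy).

(1.5, -1.0)

The magenta cube was at about (8.3, 5.3) and moved to about (9.8, 4.3).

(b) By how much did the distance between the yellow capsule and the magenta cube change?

+0.7

They were about 1.3 units apart before and 2.0 after — 0.7 units further apart.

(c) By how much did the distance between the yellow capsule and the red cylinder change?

+2.1

Before: roughly 4.9 units apart; after: 7.0. That's 2.1 units further apart.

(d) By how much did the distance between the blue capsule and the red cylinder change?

+2.0

They were about 6.0 units apart before and 8.0 after — 2.0 units further apart.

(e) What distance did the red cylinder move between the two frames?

2.3

The red cylinder was near (5.9, 2.6) before and (3.8, 1.7) after, so it travelled √(2.1² + 0.9²) ≈ 2.3 units.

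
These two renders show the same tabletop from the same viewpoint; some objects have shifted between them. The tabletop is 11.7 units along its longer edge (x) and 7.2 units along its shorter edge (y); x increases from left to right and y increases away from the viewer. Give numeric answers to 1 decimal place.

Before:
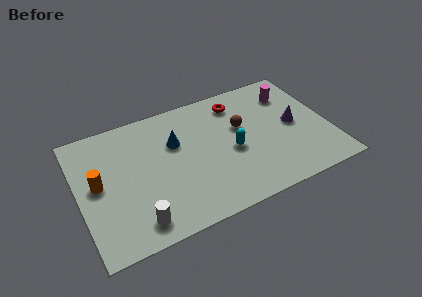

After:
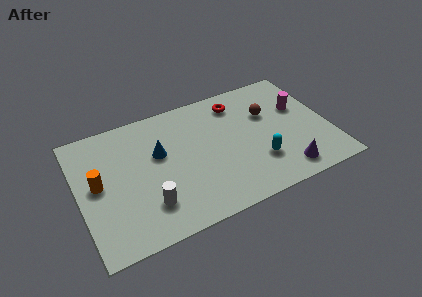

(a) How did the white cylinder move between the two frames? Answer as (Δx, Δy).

(0.6, 0.7)

The white cylinder was at about (2.4, 1.1) and moved to about (3.0, 1.8).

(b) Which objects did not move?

the red torus and the orange cylinder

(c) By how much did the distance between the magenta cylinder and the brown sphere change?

-1.2

Before: roughly 2.7 units apart; after: 1.5. That's 1.2 units closer together.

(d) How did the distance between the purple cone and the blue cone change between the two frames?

+0.8

Before: roughly 5.6 units apart; after: 6.4. That's 0.8 units further apart.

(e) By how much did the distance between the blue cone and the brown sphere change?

+2.1

They were about 3.1 units apart before and 5.2 after — 2.1 units further apart.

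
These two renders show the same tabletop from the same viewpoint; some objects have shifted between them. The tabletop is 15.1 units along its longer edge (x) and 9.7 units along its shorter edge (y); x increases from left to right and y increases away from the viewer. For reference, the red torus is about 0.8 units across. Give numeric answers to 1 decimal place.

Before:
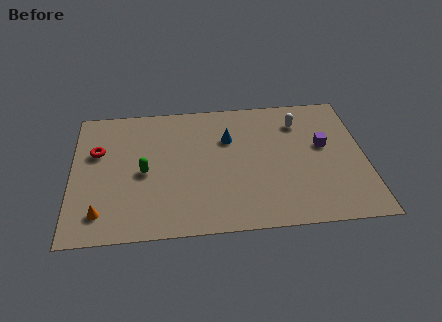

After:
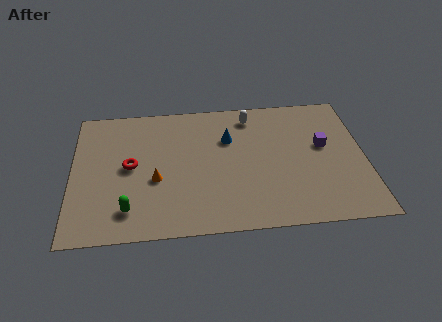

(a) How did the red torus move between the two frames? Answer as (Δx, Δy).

(1.7, -1.2)

The red torus was at about (1.3, 6.2) and moved to about (3.0, 5.0).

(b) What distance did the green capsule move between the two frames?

2.7

The green capsule was near (3.7, 4.5) before and (2.9, 1.9) after, so it travelled √(0.8² + 2.6²) ≈ 2.7 units.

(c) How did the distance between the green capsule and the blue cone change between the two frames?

+2.1

Before: roughly 4.9 units apart; after: 7.0. That's 2.1 units further apart.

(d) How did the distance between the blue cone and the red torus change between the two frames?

-1.5

Before: roughly 6.8 units apart; after: 5.3. That's 1.5 units closer together.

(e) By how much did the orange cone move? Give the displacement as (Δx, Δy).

(2.8, 2.1)

The orange cone was at about (1.5, 1.8) and moved to about (4.3, 3.9).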